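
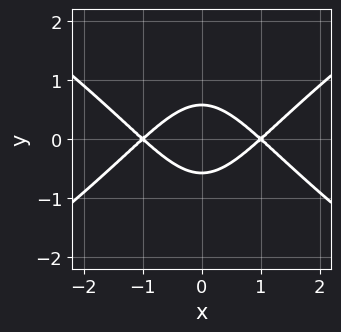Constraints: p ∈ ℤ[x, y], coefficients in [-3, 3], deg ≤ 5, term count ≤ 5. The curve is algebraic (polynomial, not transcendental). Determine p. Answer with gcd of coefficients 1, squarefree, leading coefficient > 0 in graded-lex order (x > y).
x^4 - 2*x^2*y^2 - 2*x^2 - 3*y^2 + 1

1. deg p = 4.
2. Symmetries: mirror symmetry y ↦ −y ⇒ only even powers of y; it's symmetric under x → −x, forcing even powers of x.
3. Against the integer gridlines: among the integer gridlines, it crosses the x-axis at x ∈ {-1, 1}.
4. The integer polynomial consistent with all of this is the stated p.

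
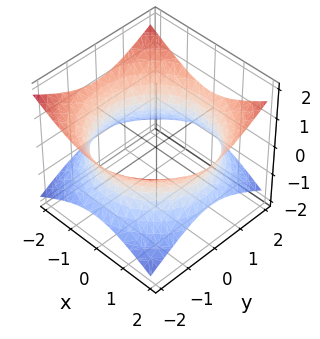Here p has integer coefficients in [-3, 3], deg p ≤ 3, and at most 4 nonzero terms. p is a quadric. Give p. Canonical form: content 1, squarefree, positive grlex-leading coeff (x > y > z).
Degree: an hourglass — one-sheet hyperboloid; a quadric, so deg p = 2.
Symmetries: the z ↦ −z reflection is a symmetry, so z appears only in even powers; every cross-section ⟂ z is a circle, so x, y appear only via x² + y².
From the visible intercepts: a circular section at z = 0 has radius between 1 and 2; it misses every integer gridline on the z-axis.
Assembling these constraints gives the stated polynomial.

x^2 + y^2 - 2*z^2 - 3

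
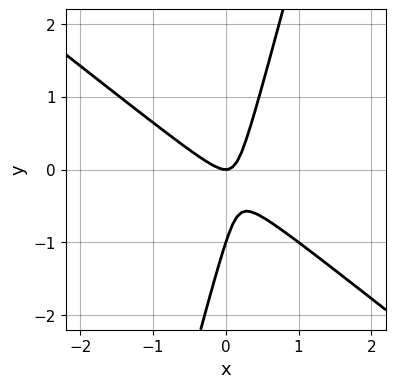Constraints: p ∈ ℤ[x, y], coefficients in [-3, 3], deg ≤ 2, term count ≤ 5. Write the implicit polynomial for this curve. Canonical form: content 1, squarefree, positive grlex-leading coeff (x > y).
3*x^2 + 3*x*y - y^2 - y

(a) Degree: no degree-1 curve has this shape, so deg p = 2.
(b) Against the integer gridlines: the y-axis gridline crossings are at y ∈ {-1, 0}; it crosses the x-axis at the gridline x = 0.
(c) These observations pin down the coefficients.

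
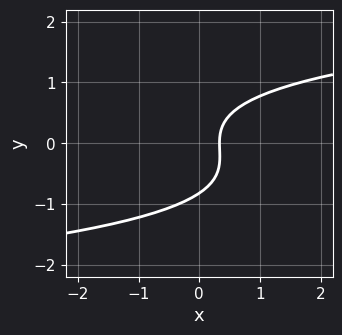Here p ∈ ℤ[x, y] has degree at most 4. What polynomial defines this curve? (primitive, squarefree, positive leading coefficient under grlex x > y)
3*y^3 + y^2 - 3*x + 1

The degree is 3 — no degree-2 curve has this shape.
Matching integer coefficients to the picture gives p.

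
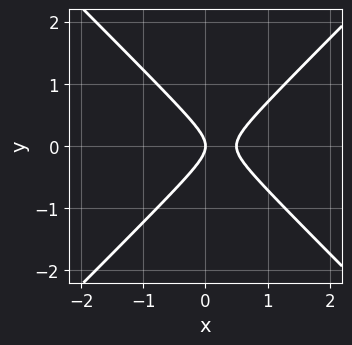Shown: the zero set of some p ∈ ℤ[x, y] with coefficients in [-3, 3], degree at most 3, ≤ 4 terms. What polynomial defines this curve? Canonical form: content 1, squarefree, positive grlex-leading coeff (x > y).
2*x^2 - 2*y^2 - x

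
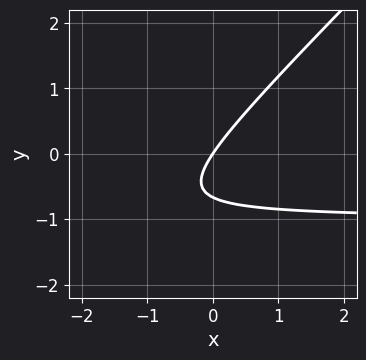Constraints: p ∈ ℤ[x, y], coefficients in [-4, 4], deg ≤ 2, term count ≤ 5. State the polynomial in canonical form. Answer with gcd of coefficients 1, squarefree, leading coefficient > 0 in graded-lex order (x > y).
3*x*y - 3*y^2 + 3*x - 2*y

The degree is 2 — no degree-1 curve has this shape.
Observable constraints: one x-axis crossing is at x = 0; it meets the y-axis at y = 0 (among the integer gridlines).
Matching integer coefficients to the picture gives p.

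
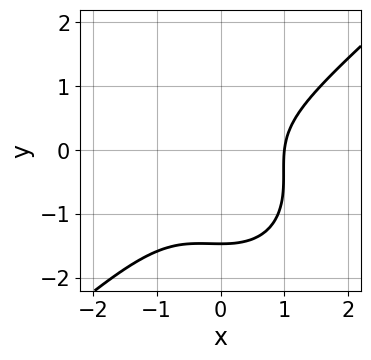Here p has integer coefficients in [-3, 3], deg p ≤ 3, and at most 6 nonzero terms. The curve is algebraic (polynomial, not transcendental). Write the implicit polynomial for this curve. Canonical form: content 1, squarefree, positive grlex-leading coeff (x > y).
3*x^3 - x^2*y - 3*y^3 - 3*y^2 - 3

Degree: no degree-2 curve has this shape, so deg p = 3.
Against the integer gridlines: one x-axis crossing is at x = 1.
Solving for integer coefficients yields p as stated.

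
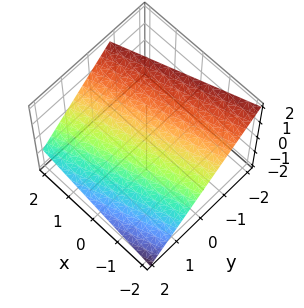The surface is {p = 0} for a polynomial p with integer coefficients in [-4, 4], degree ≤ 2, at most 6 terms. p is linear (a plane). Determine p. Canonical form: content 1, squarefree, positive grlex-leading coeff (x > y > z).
Degree: the surface is flat (a plane), so deg p = 1.
Observable constraints: it meets the x-axis at x = -2 (among the integer gridlines).
Assembling these constraints gives the stated polynomial.

x - 3*y - 3*z + 2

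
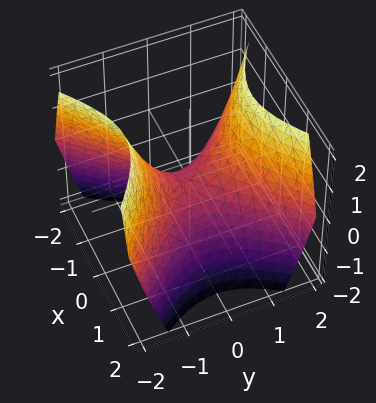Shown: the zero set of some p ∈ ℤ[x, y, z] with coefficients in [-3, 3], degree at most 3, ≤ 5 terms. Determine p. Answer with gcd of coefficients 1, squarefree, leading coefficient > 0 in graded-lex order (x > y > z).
First, the degree is 2 — a hyperbolic paraboloid; a quadric.
Then, symmetries: mirror symmetry y ↦ −y ⇒ only even powers of y; it's symmetric under x → −x, forcing even powers of x.
Then, observable constraints: it crosses the z-axis at the gridline z = 0; it meets the y-axis at y = 0 (among the integer gridlines).
Finally, solving for integer coefficients yields p as stated.

x^2 - y^2 + z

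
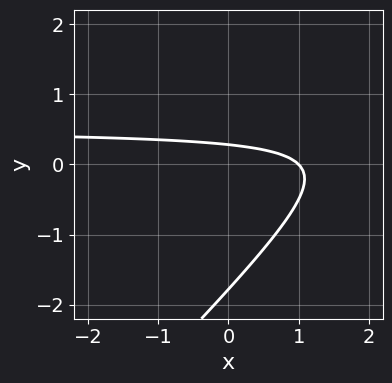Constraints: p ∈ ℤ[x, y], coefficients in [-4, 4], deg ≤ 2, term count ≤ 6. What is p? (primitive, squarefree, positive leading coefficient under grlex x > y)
2*x*y - 2*y^2 - x - 3*y + 1

First, the degree is 2 — the shape is more complex than any degree-1 curve.
Then, checking where it meets the axes: one x-axis crossing is at x = 1.
Finally, putting this together gives p.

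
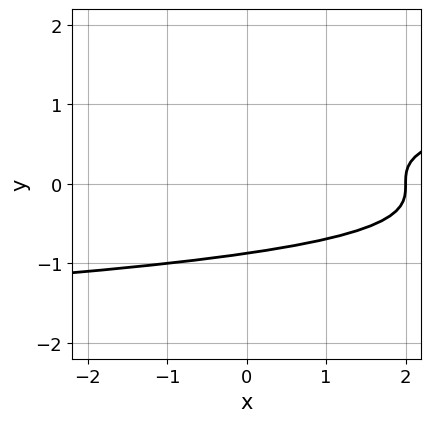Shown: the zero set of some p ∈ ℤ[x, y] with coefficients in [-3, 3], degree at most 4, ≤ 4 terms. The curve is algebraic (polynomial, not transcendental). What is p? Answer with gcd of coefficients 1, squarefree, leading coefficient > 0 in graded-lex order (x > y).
3*y^3 - x + 2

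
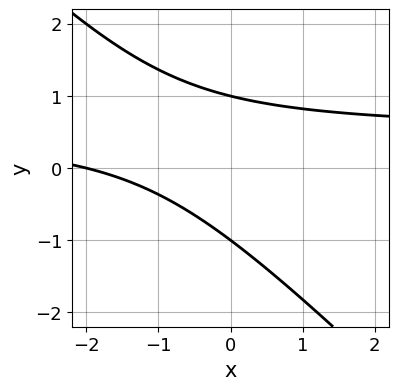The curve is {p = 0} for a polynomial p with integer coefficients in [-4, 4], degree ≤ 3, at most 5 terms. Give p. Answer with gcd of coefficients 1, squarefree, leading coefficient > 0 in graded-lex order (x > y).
2*x*y + 2*y^2 - x - 2

First, degree: a generic line meets the curve in up to 2 points, so deg p = 2.
Next, against the integer gridlines: it crosses the x-axis at the gridline x = -2; the y-axis gridline crossings are at y ∈ {-1, 1}.
Finally, these observations pin down the coefficients.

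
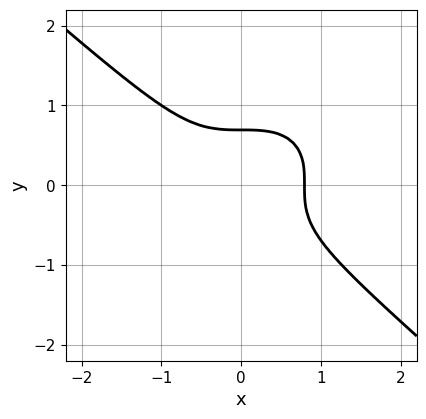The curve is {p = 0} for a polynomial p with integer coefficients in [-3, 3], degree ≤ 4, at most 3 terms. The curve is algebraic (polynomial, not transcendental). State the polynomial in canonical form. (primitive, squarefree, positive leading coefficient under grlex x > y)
2*x^3 + 3*y^3 - 1

First, the degree is 3 — the shape is more complex than any degree-2 curve.
Finally, putting this together gives p.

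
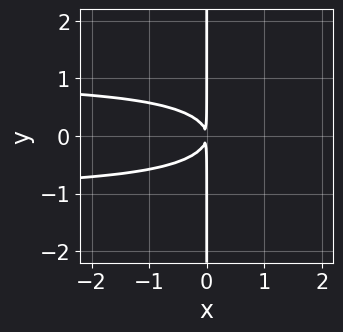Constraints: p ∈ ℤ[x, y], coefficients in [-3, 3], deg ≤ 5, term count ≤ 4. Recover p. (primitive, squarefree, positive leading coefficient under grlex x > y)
x^2*y^2 - 2*x*y^2 - x^2

(a) Degree: a generic line meets the curve in up to 4 points, so deg p = 4.
(b) Symmetries: it's symmetric under y → −y, forcing even powers of y.
(c) Reading off the gridlines: every point of the y-axis in the box is on the curve.
(d) These observations pin down the coefficients.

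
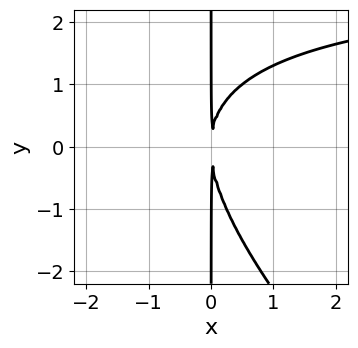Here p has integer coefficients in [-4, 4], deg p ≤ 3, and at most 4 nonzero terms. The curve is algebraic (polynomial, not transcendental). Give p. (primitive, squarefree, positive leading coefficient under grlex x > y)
First, deg p = 3. A generic line meets the curve in up to 3 points.
Then, from the axis intercepts and sections: the visible y-axis segment lies entirely on the curve.
Finally, together with the visible shape, these determine p as stated.

x^2*y + x*y^2 - 3*x^2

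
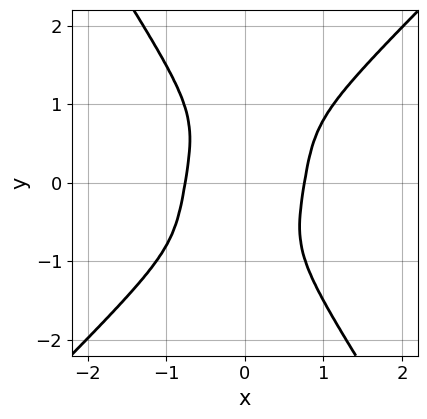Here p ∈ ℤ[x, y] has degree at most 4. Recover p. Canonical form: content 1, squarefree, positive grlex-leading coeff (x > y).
3*x^4 - 2*x^3*y - y^4 - 1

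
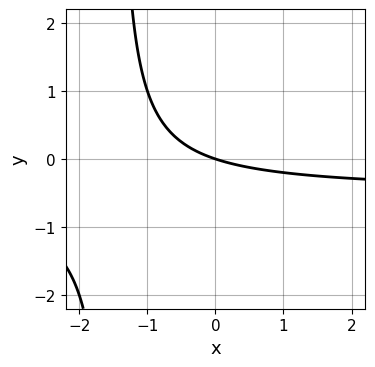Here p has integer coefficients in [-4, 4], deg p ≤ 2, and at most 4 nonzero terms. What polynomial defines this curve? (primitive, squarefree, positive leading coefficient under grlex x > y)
2*x*y + x + 3*y

1. The degree is 2 — the shape is more complex than any degree-1 curve.
2. Observable constraints: one x-axis crossing is at x = 0; it meets the y-axis at y = 0 (among the integer gridlines).
3. Together with the visible shape, these determine p as stated.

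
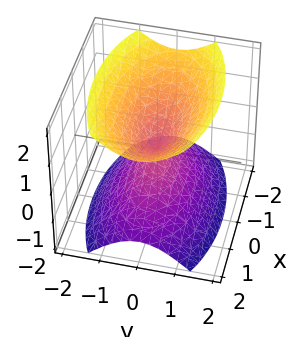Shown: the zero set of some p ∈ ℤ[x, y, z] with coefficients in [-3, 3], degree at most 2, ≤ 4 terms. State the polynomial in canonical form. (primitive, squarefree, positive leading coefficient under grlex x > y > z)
First, I count 2 distinct pieces. Treating them together as one polynomial.
Then, degree: a double cone through the origin; a quadric, so deg p = 2.
Next, symmetries: the z ↦ −z reflection is a symmetry, so z appears only in even powers; the x ↦ −x reflection is a symmetry, so x appears only in even powers; the y ↦ −y reflection is a symmetry, so y appears only in even powers.
Then, from the visible intercepts: one z-axis crossing is at z = 0; one y-axis crossing is at y = 0.
Finally, together with the visible shape, these determine p as stated.

x^2 + 3*y^2 - 2*z^2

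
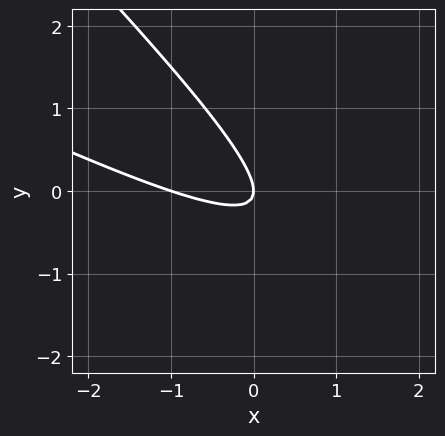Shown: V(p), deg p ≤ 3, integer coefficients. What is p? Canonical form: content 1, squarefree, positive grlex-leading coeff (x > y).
x^2 + 3*x*y + 2*y^2 + x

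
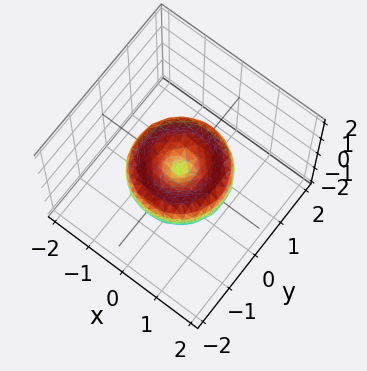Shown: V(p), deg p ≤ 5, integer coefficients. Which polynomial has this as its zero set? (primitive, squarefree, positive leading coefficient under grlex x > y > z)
2*x^4 + 4*x^2*y^2 + 2*y^4 - 3*x^2 - 3*y^2 + 3*z^2

Degree: the shape is more complex than any degree-3 surface, so deg p = 4.
Symmetry: every cross-section ⟂ z is a circle, so x, y appear only via x² + y².
From the axis intercepts and sections: one y-axis crossing is at y = 0; it crosses the x-axis at the gridline x = 0; one z-axis crossing is at z = 0.
Assembling these constraints gives the stated polynomial.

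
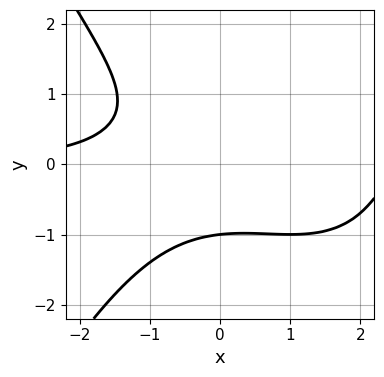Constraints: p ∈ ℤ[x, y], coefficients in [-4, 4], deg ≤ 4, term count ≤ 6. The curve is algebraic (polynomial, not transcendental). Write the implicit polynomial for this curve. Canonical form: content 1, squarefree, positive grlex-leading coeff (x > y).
Degree: no degree-3 curve has this shape, so deg p = 4.
Observable constraints: it meets the y-axis at y = -1 (among the integer gridlines); the curve avoids every integer x-axis point in the box.
Putting this together gives p.

x^3*y - 2*x^2*y + 3*y^3 - x + 3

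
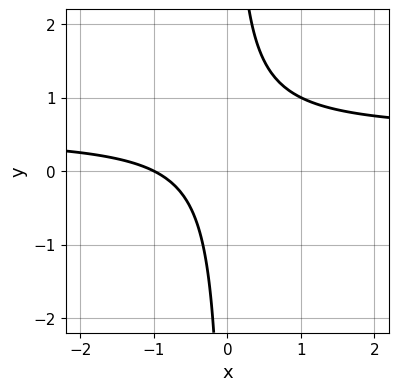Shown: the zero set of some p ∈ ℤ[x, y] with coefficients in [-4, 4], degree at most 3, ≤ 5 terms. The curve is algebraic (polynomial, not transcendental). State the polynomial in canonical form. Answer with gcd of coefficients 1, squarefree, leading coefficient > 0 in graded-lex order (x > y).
2*x*y - x - 1

1. deg p = 2. The shape is more complex than any degree-1 curve.
2. Against the integer gridlines: one x-axis crossing is at x = -1; no y-intercept at any integer in the box.
3. These observations pin down the coefficients.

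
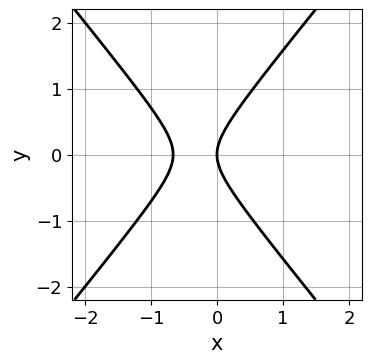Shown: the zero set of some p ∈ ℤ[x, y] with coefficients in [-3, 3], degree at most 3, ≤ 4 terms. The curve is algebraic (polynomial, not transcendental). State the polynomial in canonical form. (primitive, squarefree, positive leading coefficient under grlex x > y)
3*x^2 - 2*y^2 + 2*x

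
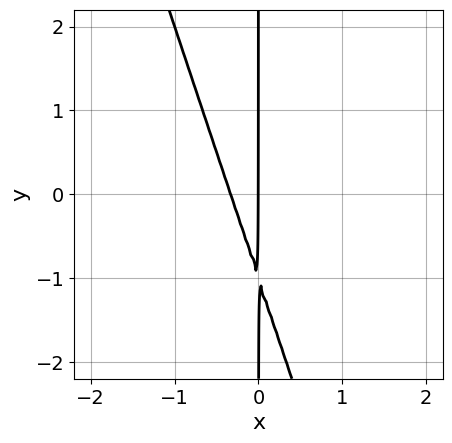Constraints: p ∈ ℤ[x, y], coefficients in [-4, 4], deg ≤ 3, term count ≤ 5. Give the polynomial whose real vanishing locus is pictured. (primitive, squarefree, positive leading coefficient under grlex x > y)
3*x^2 + x*y + x

First, deg p = 2.
Next, from the axis intercepts and sections: every point of the y-axis in the box is on the curve; it meets the x-axis at x = 0 (among the integer gridlines).
Finally, solving for integer coefficients yields p as stated.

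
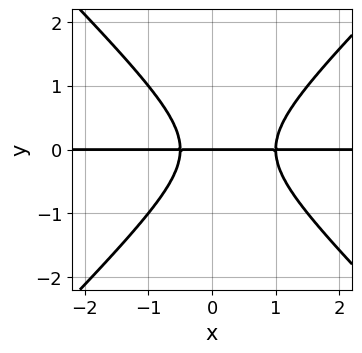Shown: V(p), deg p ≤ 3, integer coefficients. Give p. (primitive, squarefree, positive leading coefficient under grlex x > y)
2*x^2*y - 2*y^3 - x*y - y

(a) The degree is 3 — a generic line meets the curve in up to 3 points.
(b) From the axis intercepts and sections: it crosses the y-axis at the gridline y = 0; every point of the x-axis in the box is on the curve.
(c) Together with the visible shape, these determine p as stated.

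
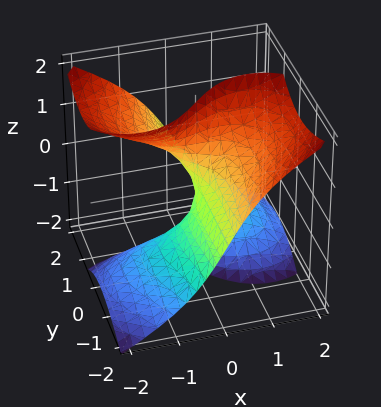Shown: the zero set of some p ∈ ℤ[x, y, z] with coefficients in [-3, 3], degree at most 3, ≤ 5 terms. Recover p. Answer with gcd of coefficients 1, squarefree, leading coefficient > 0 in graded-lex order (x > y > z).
1. deg p = 3. A generic line meets the surface in up to 3 points.
2. Reading off the gridlines: it meets the x-axis at x = 0 (among the integer gridlines); the visible z-axis segment lies entirely on the surface; every point of the y-axis in the box is on the surface.
3. Solving for integer coefficients yields p as stated.

x^3 + 2*x*y^2 - 2*x*z^2 + 3*y*z + 2*x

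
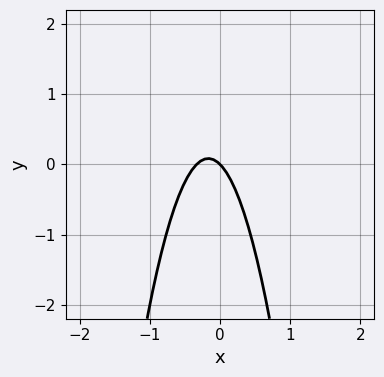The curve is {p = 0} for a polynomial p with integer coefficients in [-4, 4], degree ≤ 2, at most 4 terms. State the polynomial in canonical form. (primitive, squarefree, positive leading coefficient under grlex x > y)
3*x^2 + x + y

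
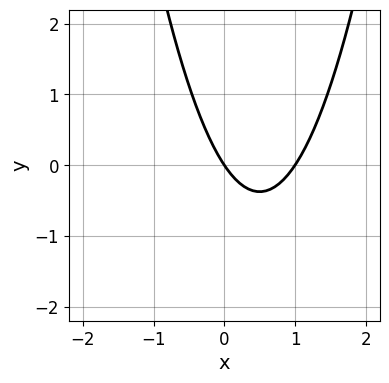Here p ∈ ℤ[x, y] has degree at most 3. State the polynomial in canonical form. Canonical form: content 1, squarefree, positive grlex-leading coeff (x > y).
3*x^2 - 3*x - 2*y

(a) The degree is 2 — a generic line meets the curve in up to 2 points.
(b) Against the integer gridlines: the x-axis gridline crossings are at x ∈ {0, 1}; it meets the y-axis at y = 0 (among the integer gridlines).
(c) Together with the visible shape, these determine p as stated.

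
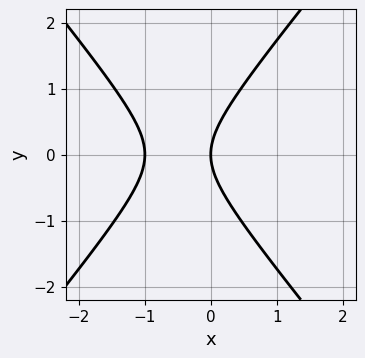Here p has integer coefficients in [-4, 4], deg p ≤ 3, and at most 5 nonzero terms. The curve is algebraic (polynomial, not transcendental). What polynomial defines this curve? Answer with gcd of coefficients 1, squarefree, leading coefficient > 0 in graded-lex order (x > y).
The degree is 2 — the shape is more complex than any degree-1 curve.
Symmetries: it's symmetric under y → −y, forcing even powers of y.
From the axis intercepts and sections: one y-axis crossing is at y = 0; among the integer gridlines, it crosses the x-axis at x ∈ {-1, 0}.
Solving for integer coefficients yields p as stated.

3*x^2 - 2*y^2 + 3*x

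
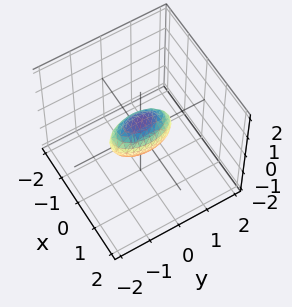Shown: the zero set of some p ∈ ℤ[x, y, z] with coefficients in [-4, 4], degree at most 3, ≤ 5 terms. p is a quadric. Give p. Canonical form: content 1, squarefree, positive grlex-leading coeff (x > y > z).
3*x^2 + y^2 + 2*z^2 - 1

1. The degree is 2 — bounded and convex; a quadric.
2. Symmetries: the y ↦ −y reflection is a symmetry, so y appears only in even powers; it's symmetric under x → −x, forcing even powers of x; it's symmetric under z → −z, forcing even powers of z.
3. From the visible intercepts: among the integer gridlines, it crosses the y-axis at y ∈ {-1, 1}.
4. Matching integer coefficients to the picture gives p.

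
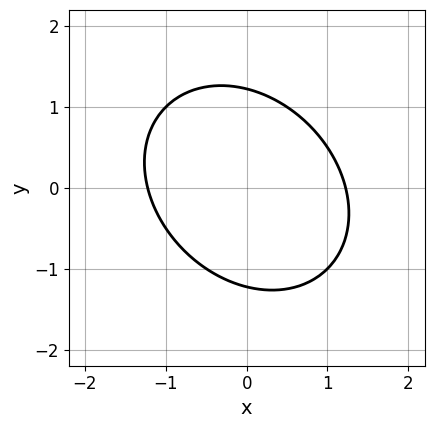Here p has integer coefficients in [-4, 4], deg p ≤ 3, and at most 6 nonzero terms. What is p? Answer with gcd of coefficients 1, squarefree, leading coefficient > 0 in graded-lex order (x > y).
2*x^2 + x*y + 2*y^2 - 3

deg p = 2. The shape is more complex than any degree-1 curve.
Matching integer coefficients to the picture gives p.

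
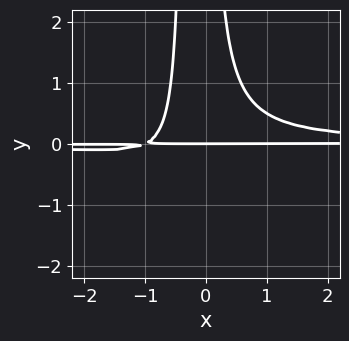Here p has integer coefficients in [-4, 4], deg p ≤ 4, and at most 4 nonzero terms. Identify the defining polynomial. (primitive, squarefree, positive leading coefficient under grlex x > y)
3*x^2*y^2 + x*y^2 - x*y - y

1. deg p = 4. The shape is more complex than any degree-3 curve.
2. Against the integer gridlines: the visible x-axis segment lies entirely on the curve; it meets the y-axis at y = 0 (among the integer gridlines).
3. Solving for integer coefficients yields p as stated.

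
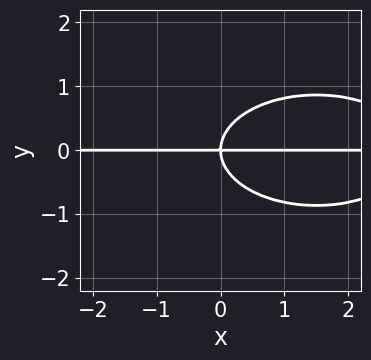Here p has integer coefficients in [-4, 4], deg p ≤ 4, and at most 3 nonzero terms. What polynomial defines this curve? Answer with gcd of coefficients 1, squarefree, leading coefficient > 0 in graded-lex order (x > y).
First, degree: no degree-2 curve has this shape, so deg p = 3.
Then, checking where it meets the axes: the visible x-axis segment lies entirely on the curve; it meets the y-axis at y = 0 (among the integer gridlines).
Finally, putting this together gives p.

x^2*y + 3*y^3 - 3*x*y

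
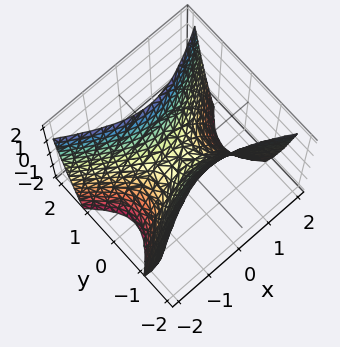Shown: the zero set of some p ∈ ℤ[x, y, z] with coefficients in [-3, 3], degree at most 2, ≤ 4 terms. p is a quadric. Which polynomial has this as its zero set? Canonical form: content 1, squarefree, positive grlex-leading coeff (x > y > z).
First, degree: a hyperbolic paraboloid; a quadric, so deg p = 2.
Next, symmetries: the y ↦ −y reflection is a symmetry, so y appears only in even powers; it's symmetric under x → −x, forcing even powers of x.
Next, reading off the gridlines: it crosses the y-axis at the gridline y = 0; one z-axis crossing is at z = 0.
Finally, solving for integer coefficients yields p as stated.

x^2 - 2*y^2 + z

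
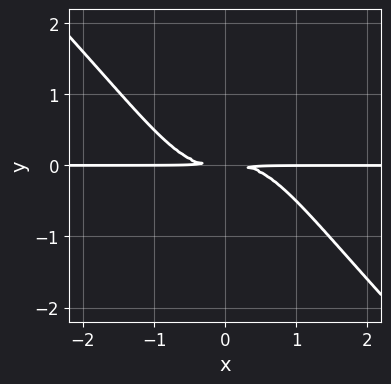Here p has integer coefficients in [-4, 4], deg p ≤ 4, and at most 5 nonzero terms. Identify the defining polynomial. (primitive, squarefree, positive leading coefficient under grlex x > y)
x^3*y + x^2*y^2 + y^2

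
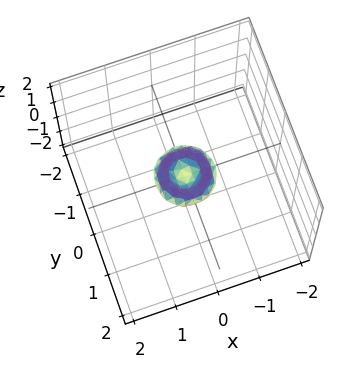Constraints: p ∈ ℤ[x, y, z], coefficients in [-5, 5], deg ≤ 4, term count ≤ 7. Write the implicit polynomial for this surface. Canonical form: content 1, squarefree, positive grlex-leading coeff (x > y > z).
2*x^4 + 4*x^2*y^2 + 2*y^4 - x^2 - y^2 + 2*z^2

(a) deg p = 4. A generic line meets the surface in up to 4 points.
(b) Symmetries: rotational symmetry about the z-axis ⇒ p depends on x, y only through x² + y².
(c) Reading off the gridlines: a circular section at z = 0 has radius between 0 and 1; it crosses the y-axis at the gridline y = 0.
(d) The integer polynomial consistent with all of this is the stated p.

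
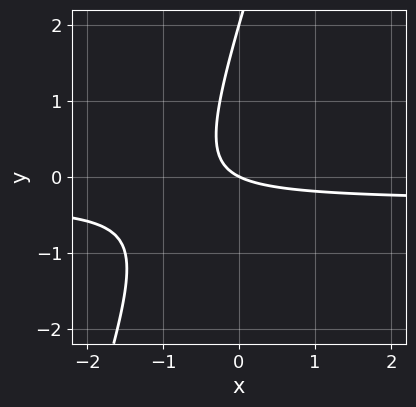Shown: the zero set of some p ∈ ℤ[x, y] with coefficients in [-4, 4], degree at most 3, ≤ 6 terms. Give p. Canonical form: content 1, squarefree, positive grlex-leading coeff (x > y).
Degree: the shape is more complex than any degree-1 curve, so deg p = 2.
Reading off the gridlines: it meets the x-axis at x = 0 (among the integer gridlines); the y-axis gridline crossings are at y ∈ {0, 2}.
Putting this together gives p.

3*x*y - y^2 + x + 2*y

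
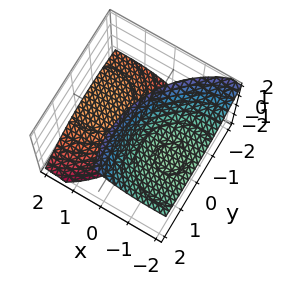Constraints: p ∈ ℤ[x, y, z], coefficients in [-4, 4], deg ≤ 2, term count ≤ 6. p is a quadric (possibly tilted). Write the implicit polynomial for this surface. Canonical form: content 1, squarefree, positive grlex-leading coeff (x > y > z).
1. There are 2 components. They look like related sheets of one shape, so recover p as a whole.
2. The degree is 2 — a generic line meets the surface in up to 2 points.
3. Against the integer gridlines: the surface avoids every integer x-axis point in the box; no y-intercept at any integer in the box.
4. Assembling these constraints gives the stated polynomial.

x^2 + 3*x*z + y^2 - y*z - z^2 + 3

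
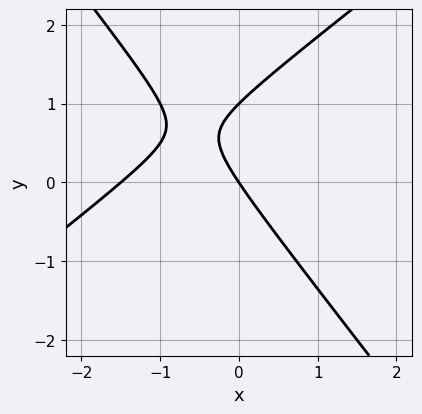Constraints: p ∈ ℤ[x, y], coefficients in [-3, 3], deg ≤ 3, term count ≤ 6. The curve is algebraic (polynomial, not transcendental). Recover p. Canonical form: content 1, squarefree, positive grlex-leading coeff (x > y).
2*x^2 - x*y - 2*y^2 + 3*x + 2*y

First, deg p = 2. No degree-1 curve has this shape.
Then, checking where it meets the axes: among the integer gridlines, it crosses the y-axis at y ∈ {0, 1}; one x-axis crossing is at x = 0.
Finally, these observations pin down the coefficients.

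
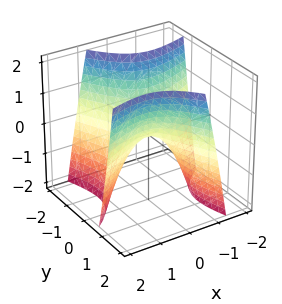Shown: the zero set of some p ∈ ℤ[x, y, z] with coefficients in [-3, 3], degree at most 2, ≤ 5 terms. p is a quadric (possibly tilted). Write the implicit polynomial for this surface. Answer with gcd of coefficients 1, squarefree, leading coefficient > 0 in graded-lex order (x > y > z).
(a) Degree: the shape is more complex than any degree-1 surface, so deg p = 2.
(b) Reading off the gridlines: one z-axis crossing is at z = 0; one y-axis crossing is at y = 0.
(c) The integer polynomial consistent with all of this is the stated p.

2*x^2 - 3*x*y - 2*y^2 + 2*z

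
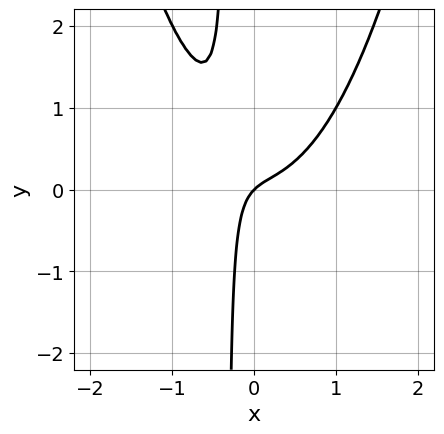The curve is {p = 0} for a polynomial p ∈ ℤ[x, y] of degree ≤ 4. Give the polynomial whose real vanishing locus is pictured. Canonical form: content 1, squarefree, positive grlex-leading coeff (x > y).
1. Degree: no degree-2 curve has this shape, so deg p = 3.
2. Observable constraints: one y-axis crossing is at y = 0; it crosses the x-axis at the gridline x = 0.
3. The integer polynomial consistent with all of this is the stated p.

3*x^3 - 3*x*y + x - y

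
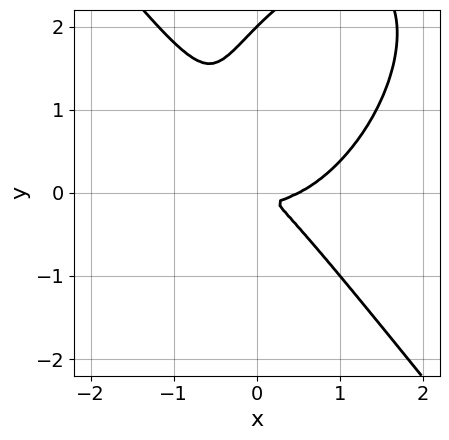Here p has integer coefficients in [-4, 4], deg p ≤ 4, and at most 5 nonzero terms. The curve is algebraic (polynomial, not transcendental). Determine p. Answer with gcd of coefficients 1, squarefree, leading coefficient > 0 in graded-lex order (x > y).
2*x^3 + y^3 - x^2 - 2*x*y - 2*y^2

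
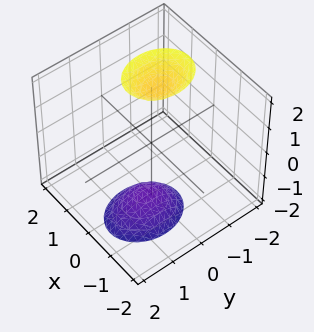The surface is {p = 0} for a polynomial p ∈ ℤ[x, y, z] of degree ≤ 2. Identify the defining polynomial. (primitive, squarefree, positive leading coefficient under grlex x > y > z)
(a) There are 2 components. They look like related sheets of one shape, so recover p as a whole.
(b) Degree: the shape is more complex than any degree-1 surface, so deg p = 2.
(c) Observable constraints: no y-intercept at any integer in the box; no x-intercept at any integer in the box.
(d) The integer polynomial consistent with all of this is the stated p.

3*x^2 - x*z + 2*y^2 + y*z - z^2 + 3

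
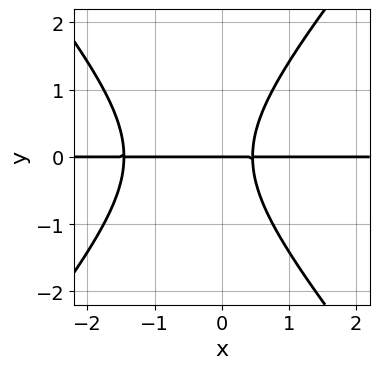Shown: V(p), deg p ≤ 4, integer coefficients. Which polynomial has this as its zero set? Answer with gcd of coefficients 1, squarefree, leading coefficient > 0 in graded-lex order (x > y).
3*x^2*y - 2*y^3 + 3*x*y - 2*y

1. Degree: a generic line meets the curve in up to 3 points, so deg p = 3.
2. Checking where it meets the axes: every point of the x-axis in the box is on the curve; one y-axis crossing is at y = 0.
3. Fitting integer coefficients to these (and the overall shape) gives p.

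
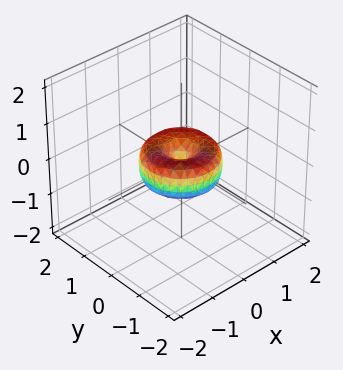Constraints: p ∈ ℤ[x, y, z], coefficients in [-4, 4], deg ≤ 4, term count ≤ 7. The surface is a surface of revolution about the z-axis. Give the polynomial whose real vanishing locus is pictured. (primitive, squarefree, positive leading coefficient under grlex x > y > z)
x^4 + 2*x^2*y^2 + y^4 - x^2 - y^2 + z^2

First, degree: a generic line meets the surface in up to 4 points, so deg p = 4.
Then, symmetries: the surface is invariant under rotation about z: p = q(x² + y², z).
Next, checking where it meets the axes: among the integer gridlines, it crosses the y-axis at y ∈ {-1, 0, 1}; the x-axis gridline crossings are at x ∈ {-1, 0, 1}.
Finally, matching integer coefficients to the picture gives p.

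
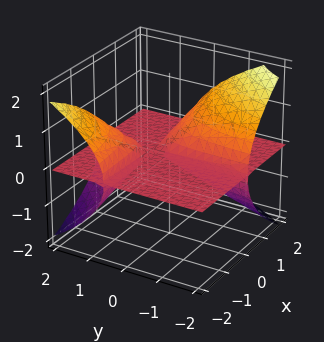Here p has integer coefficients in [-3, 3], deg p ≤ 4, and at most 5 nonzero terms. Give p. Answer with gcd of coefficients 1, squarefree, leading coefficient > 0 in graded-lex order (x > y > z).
The picture has 3 separate pieces. They look like related sheets of one shape, so recover p as a whole.
The degree is 3 — no degree-2 surface has this shape.
Checking where it meets the axes: the visible x-axis segment lies entirely on the surface; one z-axis crossing is at z = 0.
The integer polynomial consistent with all of this is the stated p. Check: (0, -1, 0) on the y-axis lies on the surface, and p(0, -1, 0) = 0. ✓

2*x*y*z + 2*z^3 - x*z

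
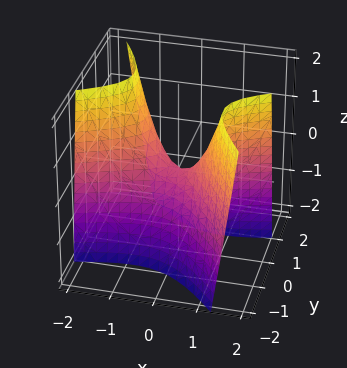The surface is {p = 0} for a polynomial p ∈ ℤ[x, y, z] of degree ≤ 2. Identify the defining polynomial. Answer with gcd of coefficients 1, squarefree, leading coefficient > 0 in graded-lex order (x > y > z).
1. The degree is 2 — a generic line meets the surface in up to 2 points.
2. From the visible intercepts: it crosses the x-axis at the gridline x = 0; one y-axis crossing is at y = 0; one z-axis crossing is at z = 0.
3. Putting this together gives p.

x^2 - 2*x*y - 2*y^2 - z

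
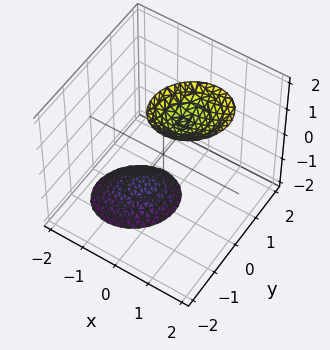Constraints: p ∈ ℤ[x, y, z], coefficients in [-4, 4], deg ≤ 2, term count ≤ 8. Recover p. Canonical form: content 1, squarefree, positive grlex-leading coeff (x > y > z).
1. The picture has 2 separate pieces. Treating them together as one polynomial.
2. Degree: a generic line meets the surface in up to 2 points, so deg p = 2.
3. From the visible intercepts: no x-intercept at any integer in the box; no y-intercept at any integer in the box.
4. Matching integer coefficients to the picture gives p.

3*x^2 - x*y - 2*x*z + 3*y^2 - z^2 + 3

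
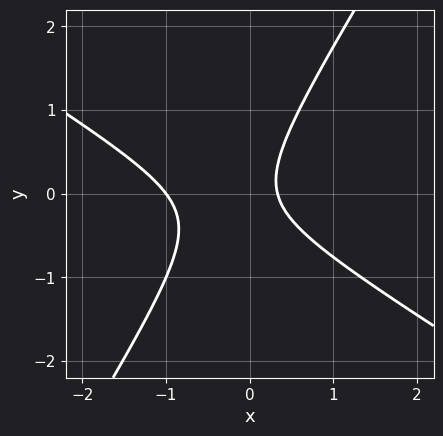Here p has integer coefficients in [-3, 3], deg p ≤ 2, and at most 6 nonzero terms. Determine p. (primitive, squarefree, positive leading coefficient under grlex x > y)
3*x^2 + 3*x*y - 3*y^2 + 2*x - 1

First, deg p = 2. No degree-1 curve has this shape.
Then, reading off the gridlines: one x-axis crossing is at x = -1; no y-intercept at any integer in the box.
Finally, solving for integer coefficients yields p as stated.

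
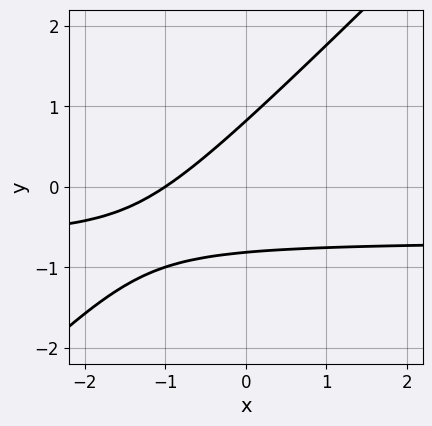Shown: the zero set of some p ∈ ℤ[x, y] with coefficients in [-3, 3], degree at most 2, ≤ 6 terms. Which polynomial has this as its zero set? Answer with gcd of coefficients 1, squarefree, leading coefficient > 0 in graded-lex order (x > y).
3*x*y - 3*y^2 + 2*x + 2

(a) deg p = 2. The shape is more complex than any degree-1 curve.
(b) Reading off the gridlines: it meets the x-axis at x = -1 (among the integer gridlines).
(c) Together with the visible shape, these determine p as stated.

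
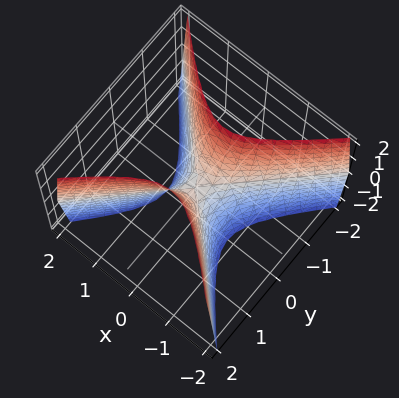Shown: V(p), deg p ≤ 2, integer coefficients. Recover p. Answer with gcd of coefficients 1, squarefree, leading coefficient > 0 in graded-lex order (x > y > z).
3*x^2 - 3*y^2 + z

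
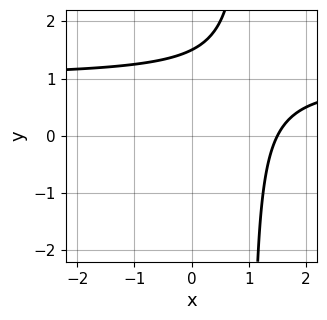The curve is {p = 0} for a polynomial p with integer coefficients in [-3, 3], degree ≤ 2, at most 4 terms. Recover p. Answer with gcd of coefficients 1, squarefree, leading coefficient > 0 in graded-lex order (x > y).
First, degree: a generic line meets the curve in up to 2 points, so deg p = 2.
Finally, putting this together gives p.

2*x*y - 2*x - 2*y + 3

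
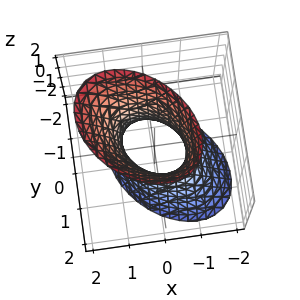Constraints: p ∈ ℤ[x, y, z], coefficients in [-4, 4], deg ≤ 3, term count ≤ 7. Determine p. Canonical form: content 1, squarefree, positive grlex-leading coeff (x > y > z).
3*x^2 + 2*x*y - x*z + 3*y^2 - z^2 - 2

(a) Degree: the shape is more complex than any degree-1 surface, so deg p = 2.
(b) From the axis intercepts and sections: no z-intercept at any integer in the box.
(c) The integer polynomial consistent with all of this is the stated p.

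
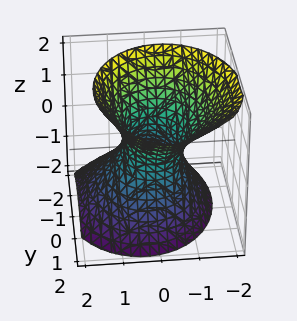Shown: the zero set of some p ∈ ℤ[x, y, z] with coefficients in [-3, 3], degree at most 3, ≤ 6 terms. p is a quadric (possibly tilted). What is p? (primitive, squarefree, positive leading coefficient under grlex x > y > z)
1. deg p = 2.
2. Checking where it meets the axes: it misses every integer gridline on the z-axis; the y-axis gridline crossings are at y ∈ {-1, 1}.
3. Solving for integer coefficients yields p as stated.

3*x^2 + x*z + 2*y^2 - y*z - 2*z^2 - 2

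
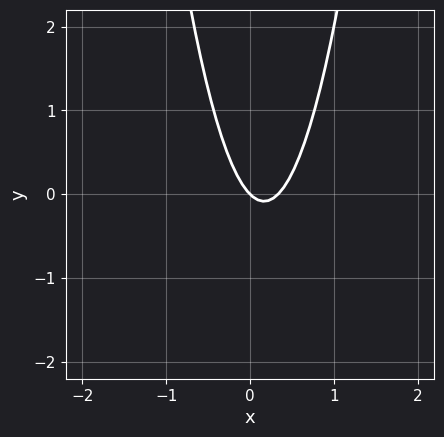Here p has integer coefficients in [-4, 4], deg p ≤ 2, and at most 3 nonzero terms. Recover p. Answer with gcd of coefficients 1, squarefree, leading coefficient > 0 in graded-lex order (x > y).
3*x^2 - x - y

1. Degree: the shape is more complex than any degree-1 curve, so deg p = 2.
2. Observable constraints: one y-axis crossing is at y = 0; one x-axis crossing is at x = 0.
3. Putting this together gives p.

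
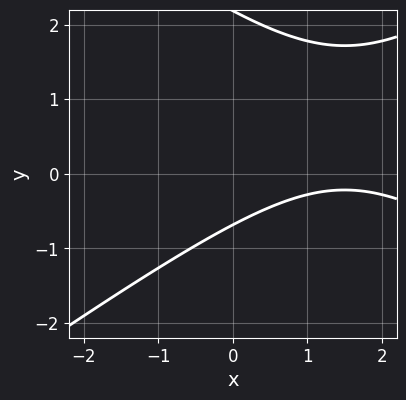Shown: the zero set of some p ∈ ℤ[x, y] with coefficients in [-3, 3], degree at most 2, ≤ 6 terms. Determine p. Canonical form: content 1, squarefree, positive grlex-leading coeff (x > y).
x^2 - 2*y^2 - 3*x + 3*y + 3

First, deg p = 2. The shape is more complex than any degree-1 curve.
Then, observable constraints: no x-intercept at any integer in the box.
Finally, the integer polynomial consistent with all of this is the stated p.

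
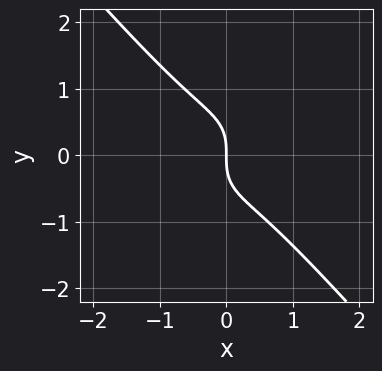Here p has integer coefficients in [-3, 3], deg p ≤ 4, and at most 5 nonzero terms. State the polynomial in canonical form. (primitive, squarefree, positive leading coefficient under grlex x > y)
deg p = 3. No degree-2 curve has this shape.
Checking where it meets the axes: one x-axis crossing is at x = 0; it crosses the y-axis at the gridline y = 0.
Together with the visible shape, these determine p as stated.

3*x^3 + 2*y^3 + 2*x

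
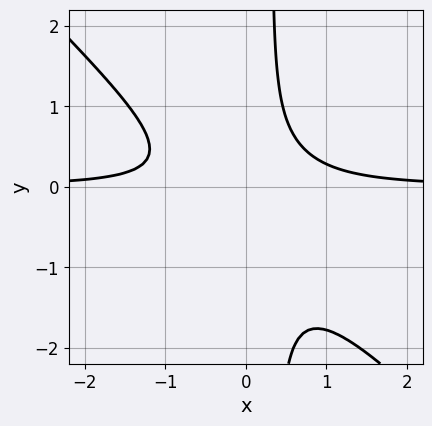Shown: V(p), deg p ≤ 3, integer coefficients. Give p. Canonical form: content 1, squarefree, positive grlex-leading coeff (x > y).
3*x^2*y + 3*x*y^2 - y^2 - 1

Degree: the shape is more complex than any degree-2 curve, so deg p = 3.
From the visible intercepts: it misses every integer gridline on the y-axis; it misses every integer gridline on the x-axis.
Fitting integer coefficients to these (and the overall shape) gives p.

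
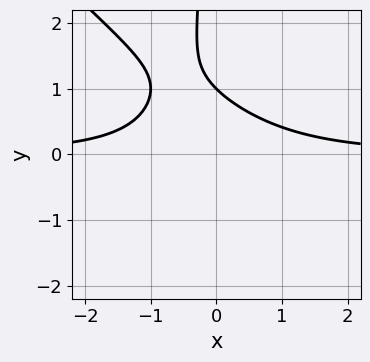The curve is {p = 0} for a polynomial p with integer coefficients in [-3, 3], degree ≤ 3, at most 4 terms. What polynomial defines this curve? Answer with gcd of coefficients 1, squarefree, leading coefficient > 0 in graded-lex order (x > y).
Degree: no degree-2 curve has this shape, so deg p = 3.
From the visible intercepts: it meets the y-axis at y = 1 (among the integer gridlines); it misses every integer gridline on the x-axis.
Matching integer coefficients to the picture gives p.

x^2*y + x*y^2 + y - 1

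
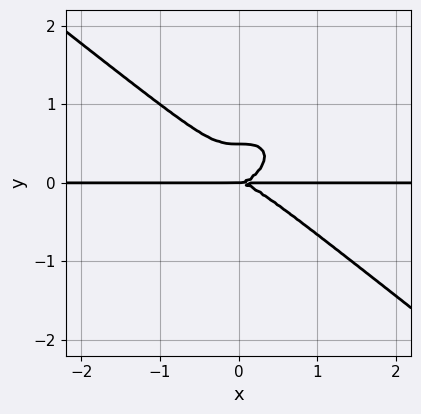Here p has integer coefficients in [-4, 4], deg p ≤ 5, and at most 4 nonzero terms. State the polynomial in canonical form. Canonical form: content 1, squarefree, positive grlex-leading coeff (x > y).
x^3*y + 2*y^4 - y^3

(a) Degree: no degree-3 curve has this shape, so deg p = 4.
(b) Against the integer gridlines: it crosses the y-axis at the gridline y = 0; every point of the x-axis in the box is on the curve.
(c) Assembling these constraints gives the stated polynomial.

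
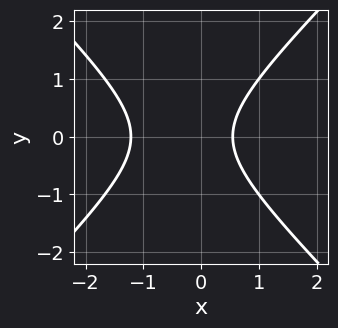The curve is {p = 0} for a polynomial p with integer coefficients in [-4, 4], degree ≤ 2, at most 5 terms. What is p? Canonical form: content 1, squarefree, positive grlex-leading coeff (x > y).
Degree: the shape is more complex than any degree-1 curve, so deg p = 2.
Symmetries: the y ↦ −y reflection is a symmetry, so y appears only in even powers.
Observable constraints: no y-intercept at any integer in the box.
The integer polynomial consistent with all of this is the stated p.

3*x^2 - 3*y^2 + 2*x - 2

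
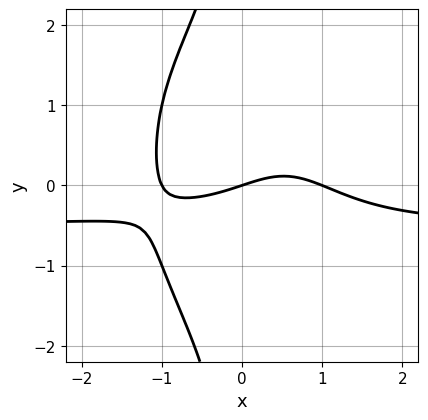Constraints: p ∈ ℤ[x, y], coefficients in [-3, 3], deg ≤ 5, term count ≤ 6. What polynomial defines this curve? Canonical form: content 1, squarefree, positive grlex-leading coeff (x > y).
2*x^3*y + x*y^3 + x^3 - x + 3*y

1. deg p = 4.
2. Checking where it meets the axes: one y-axis crossing is at y = 0; among the integer gridlines, it crosses the x-axis at x ∈ {-1, 0, 1}.
3. Putting this together gives p.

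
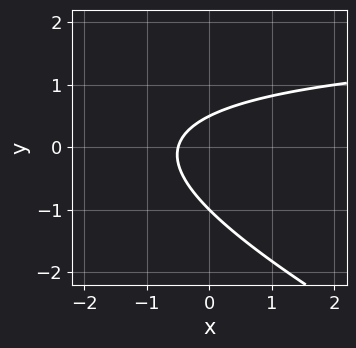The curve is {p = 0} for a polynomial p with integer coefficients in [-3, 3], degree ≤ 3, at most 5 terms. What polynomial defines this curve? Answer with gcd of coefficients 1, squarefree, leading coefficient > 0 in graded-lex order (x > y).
x*y + 2*y^2 - 2*x + y - 1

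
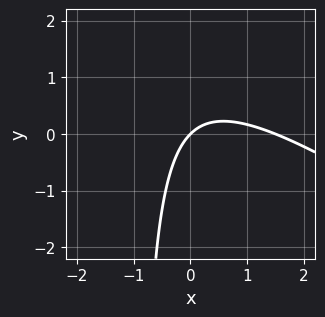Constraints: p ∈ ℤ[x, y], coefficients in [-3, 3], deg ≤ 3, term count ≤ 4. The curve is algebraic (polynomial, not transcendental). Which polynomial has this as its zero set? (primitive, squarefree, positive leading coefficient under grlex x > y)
1. deg p = 2.
2. From the visible intercepts: it crosses the x-axis at the gridline x = 0; one y-axis crossing is at y = 0.
3. The integer polynomial consistent with all of this is the stated p.

2*x^2 + 3*x*y - 3*x + 3*y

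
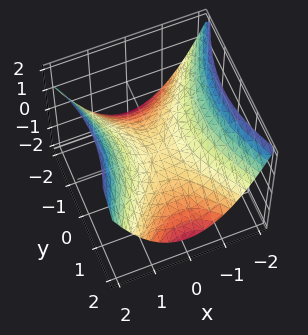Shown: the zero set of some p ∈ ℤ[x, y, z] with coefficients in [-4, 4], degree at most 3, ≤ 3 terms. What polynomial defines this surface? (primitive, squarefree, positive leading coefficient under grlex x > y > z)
1. Degree: a saddle surface; a quadric, so deg p = 2.
2. Symmetries: mirror symmetry y ↦ −y ⇒ only even powers of y; the x ↦ −x reflection is a symmetry, so x appears only in even powers.
3. From the axis intercepts and sections: one z-axis crossing is at z = 0; one y-axis crossing is at y = 0; it meets the x-axis at x = 0 (among the integer gridlines).
4. Assembling these constraints gives the stated polynomial.

2*x^2 - y^2 - 3*z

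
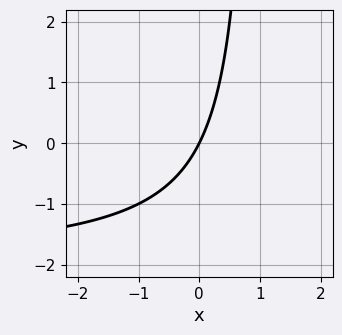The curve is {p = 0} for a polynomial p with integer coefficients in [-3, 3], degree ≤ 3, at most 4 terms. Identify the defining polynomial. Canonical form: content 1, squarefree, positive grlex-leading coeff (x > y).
x*y + 2*x - y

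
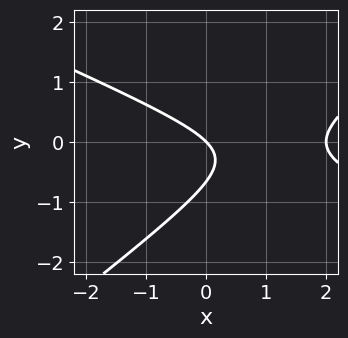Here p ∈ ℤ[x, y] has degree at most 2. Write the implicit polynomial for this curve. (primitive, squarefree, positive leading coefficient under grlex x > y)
Degree: no degree-1 curve has this shape, so deg p = 2.
Observable constraints: among the integer gridlines, it crosses the x-axis at x ∈ {0, 2}; one y-axis crossing is at y = 0.
Solving for integer coefficients yields p as stated.

x^2 + x*y - 3*y^2 - 2*x - 2*y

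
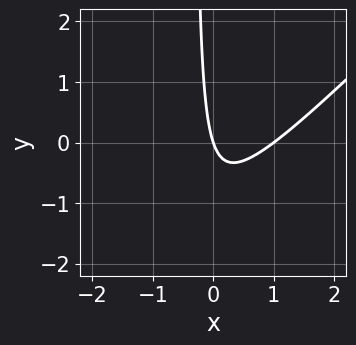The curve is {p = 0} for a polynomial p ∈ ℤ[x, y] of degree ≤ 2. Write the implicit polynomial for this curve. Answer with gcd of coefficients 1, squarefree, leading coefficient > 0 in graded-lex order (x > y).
The degree is 2 — the shape is more complex than any degree-1 curve.
From the axis intercepts and sections: among the integer gridlines, it crosses the x-axis at x ∈ {0, 1}; it crosses the y-axis at the gridline y = 0.
Putting this together gives p.

3*x^2 - 3*x*y - 3*x - y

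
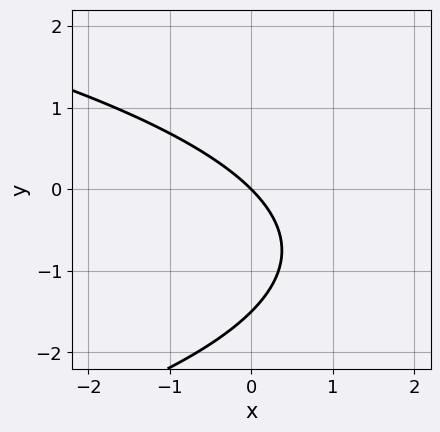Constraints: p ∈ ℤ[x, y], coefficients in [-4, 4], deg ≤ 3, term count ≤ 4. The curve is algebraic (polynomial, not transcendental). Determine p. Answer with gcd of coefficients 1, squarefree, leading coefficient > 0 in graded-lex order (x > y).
2*y^2 + 3*x + 3*y

1. The degree is 2 — no degree-1 curve has this shape.
2. From the visible intercepts: it crosses the y-axis at the gridline y = 0; one x-axis crossing is at x = 0.
3. Solving for integer coefficients yields p as stated.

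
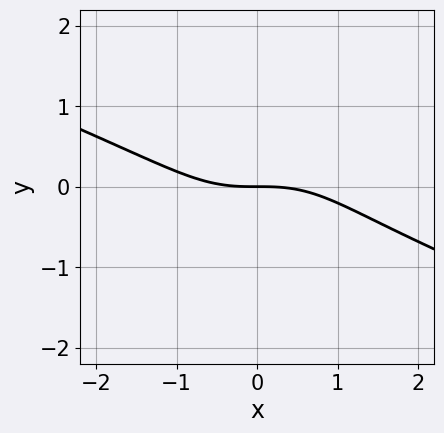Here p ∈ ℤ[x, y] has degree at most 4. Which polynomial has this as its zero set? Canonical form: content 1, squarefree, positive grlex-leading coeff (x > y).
x^3 + 2*x^2*y + 3*y^3 + y^2 + 3*y

1. deg p = 3. No degree-2 curve has this shape.
2. From the visible intercepts: one y-axis crossing is at y = 0; one x-axis crossing is at x = 0.
3. Assembling these constraints gives the stated polynomial.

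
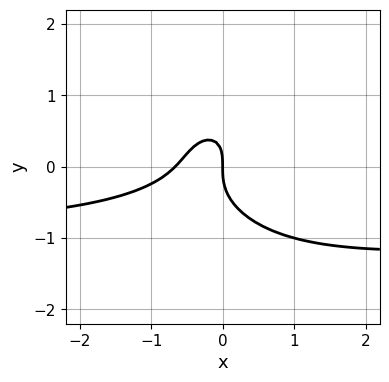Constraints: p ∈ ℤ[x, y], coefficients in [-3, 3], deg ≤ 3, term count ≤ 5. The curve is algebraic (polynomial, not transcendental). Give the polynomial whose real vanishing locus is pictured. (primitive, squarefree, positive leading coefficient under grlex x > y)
3*x^2*y + 3*y^3 + 3*x^2 - x*y + 2*x

1. The degree is 3 — no degree-2 curve has this shape.
2. Observable constraints: it crosses the x-axis at the gridline x = 0; it crosses the y-axis at the gridline y = 0.
3. Assembling these constraints gives the stated polynomial.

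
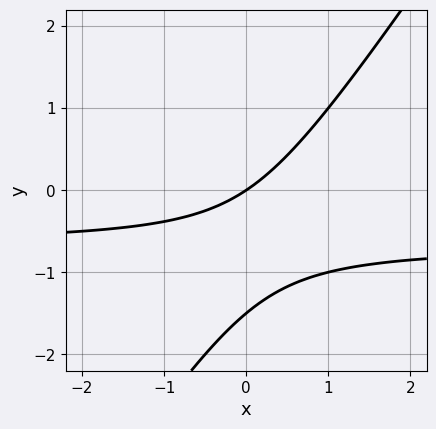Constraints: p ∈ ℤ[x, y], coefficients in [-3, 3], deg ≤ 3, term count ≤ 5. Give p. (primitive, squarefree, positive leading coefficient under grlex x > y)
(a) deg p = 2. No degree-1 curve has this shape.
(b) Checking where it meets the axes: it crosses the y-axis at the gridline y = 0; one x-axis crossing is at x = 0.
(c) These observations pin down the coefficients.

3*x*y - 2*y^2 + 2*x - 3*y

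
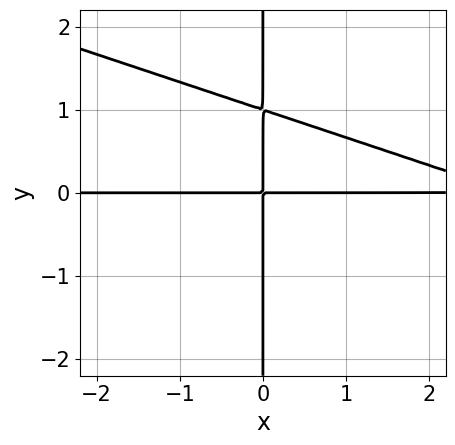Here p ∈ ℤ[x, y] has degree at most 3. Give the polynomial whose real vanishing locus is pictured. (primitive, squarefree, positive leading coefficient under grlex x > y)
x^2*y + 3*x*y^2 - 3*x*y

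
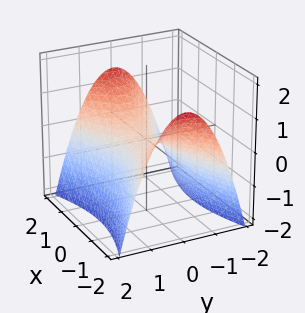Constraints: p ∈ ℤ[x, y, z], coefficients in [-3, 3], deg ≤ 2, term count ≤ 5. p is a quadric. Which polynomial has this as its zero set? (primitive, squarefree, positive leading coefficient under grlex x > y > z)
1. Degree: a saddle surface; a quadric, so deg p = 2.
2. Symmetries: mirror symmetry y ↦ −y ⇒ only even powers of y; the x ↦ −x reflection is a symmetry, so x appears only in even powers.
3. Observable constraints: one x-axis crossing is at x = 0; one y-axis crossing is at y = 0.
4. Putting this together gives p.

x^2 - 3*y^2 - 3*z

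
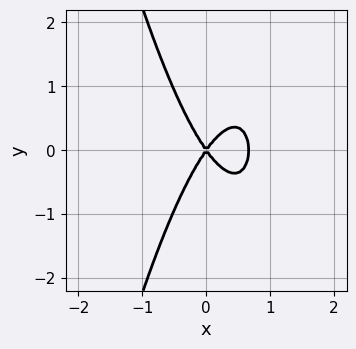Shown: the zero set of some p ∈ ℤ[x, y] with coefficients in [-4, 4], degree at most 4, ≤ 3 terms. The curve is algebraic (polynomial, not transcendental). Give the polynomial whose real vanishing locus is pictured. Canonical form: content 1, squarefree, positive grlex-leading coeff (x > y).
deg p = 3. A generic line meets the curve in up to 3 points.
Symmetries: it's symmetric under y → −y, forcing even powers of y.
From the visible intercepts: it meets the y-axis at y = 0 (among the integer gridlines); one x-axis crossing is at x = 0.
These observations pin down the coefficients.

3*x^3 - 2*x^2 + y^2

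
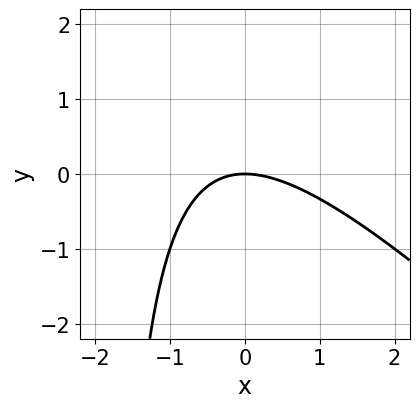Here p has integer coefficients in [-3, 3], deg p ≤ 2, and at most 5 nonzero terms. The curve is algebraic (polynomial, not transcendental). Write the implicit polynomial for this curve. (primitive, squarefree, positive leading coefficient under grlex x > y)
x^2 + x*y + 2*y

1. The degree is 2 — no degree-1 curve has this shape.
2. From the axis intercepts and sections: it crosses the y-axis at the gridline y = 0; it meets the x-axis at x = 0 (among the integer gridlines).
3. The integer polynomial consistent with all of this is the stated p.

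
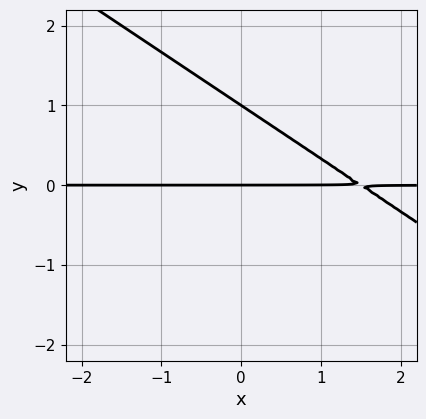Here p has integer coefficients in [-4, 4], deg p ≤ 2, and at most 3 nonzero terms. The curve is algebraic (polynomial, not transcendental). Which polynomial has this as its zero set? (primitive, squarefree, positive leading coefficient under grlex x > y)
2*x*y + 3*y^2 - 3*y

(a) deg p = 2. No degree-1 curve has this shape.
(b) Checking where it meets the axes: the y-axis gridline crossings are at y ∈ {0, 1}; every point of the x-axis in the box is on the curve.
(c) Putting this together gives p.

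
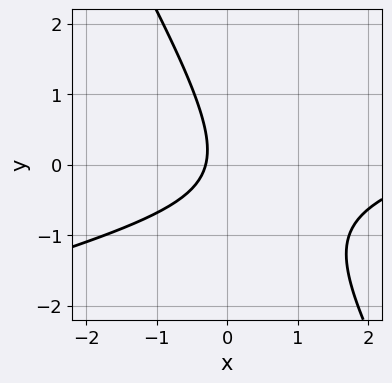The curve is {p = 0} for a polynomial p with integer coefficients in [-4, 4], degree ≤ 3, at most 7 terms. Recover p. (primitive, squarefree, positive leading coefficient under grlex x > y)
First, deg p = 2.
Then, checking where it meets the axes: it misses every integer gridline on the y-axis.
Finally, matching integer coefficients to the picture gives p.

x^2 - 3*x*y - 2*y^2 - 3*x - 1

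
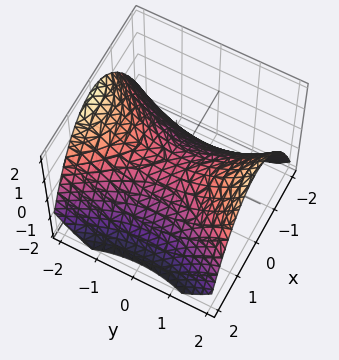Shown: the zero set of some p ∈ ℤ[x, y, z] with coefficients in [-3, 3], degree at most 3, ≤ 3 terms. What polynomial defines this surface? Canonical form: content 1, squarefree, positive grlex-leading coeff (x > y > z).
First, degree: a saddle surface; a quadric, so deg p = 2.
Next, symmetries: mirror symmetry x ↦ −x ⇒ only even powers of x; the y ↦ −y reflection is a symmetry, so y appears only in even powers.
Then, from the axis intercepts and sections: it crosses the x-axis at the gridline x = 0; one z-axis crossing is at z = 0.
Finally, together with the visible shape, these determine p as stated.

2*x^2 - y^2 + 3*z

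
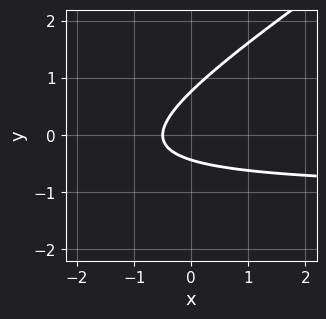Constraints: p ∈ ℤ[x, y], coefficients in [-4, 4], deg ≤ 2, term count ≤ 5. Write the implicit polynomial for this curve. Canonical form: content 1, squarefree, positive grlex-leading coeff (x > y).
2*x*y - 3*y^2 + 2*x + y + 1

First, deg p = 2. The shape is more complex than any degree-1 curve.
Finally, the integer polynomial consistent with all of this is the stated p.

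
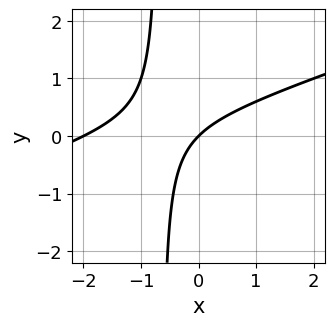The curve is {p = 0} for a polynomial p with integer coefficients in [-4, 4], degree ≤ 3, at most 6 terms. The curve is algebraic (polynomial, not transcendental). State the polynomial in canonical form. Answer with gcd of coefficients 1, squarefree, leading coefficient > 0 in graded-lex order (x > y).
x^2 - 3*x*y + 2*x - 2*y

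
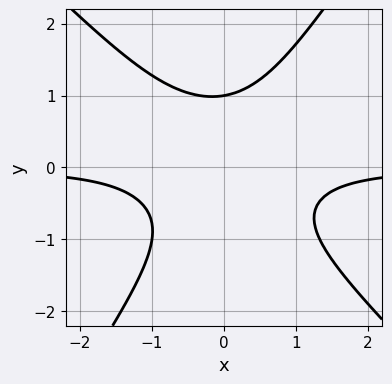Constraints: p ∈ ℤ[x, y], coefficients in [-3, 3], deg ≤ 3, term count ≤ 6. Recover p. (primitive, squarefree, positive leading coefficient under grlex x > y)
3*x^2*y + x*y^2 - 2*y^3 + 2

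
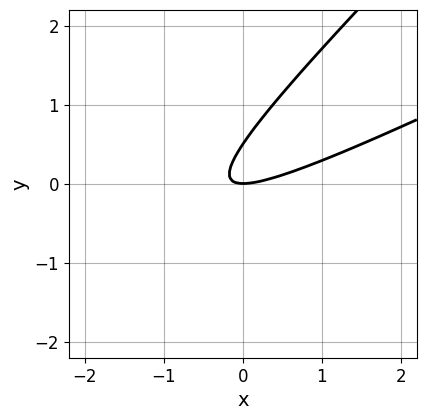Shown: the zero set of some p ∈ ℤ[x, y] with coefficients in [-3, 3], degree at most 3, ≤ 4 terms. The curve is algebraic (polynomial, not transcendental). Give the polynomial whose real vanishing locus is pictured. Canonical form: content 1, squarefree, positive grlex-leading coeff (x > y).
x^2 - 3*x*y + 2*y^2 - y

First, degree: the shape is more complex than any degree-1 curve, so deg p = 2.
Then, checking where it meets the axes: it meets the x-axis at x = 0 (among the integer gridlines); it meets the y-axis at y = 0 (among the integer gridlines).
Finally, these observations pin down the coefficients.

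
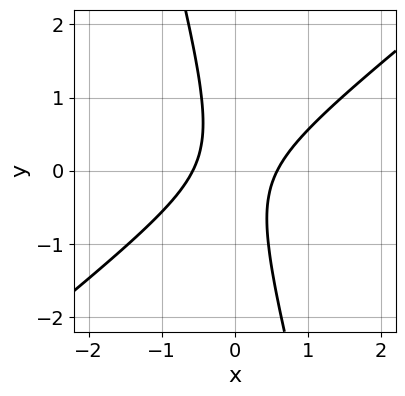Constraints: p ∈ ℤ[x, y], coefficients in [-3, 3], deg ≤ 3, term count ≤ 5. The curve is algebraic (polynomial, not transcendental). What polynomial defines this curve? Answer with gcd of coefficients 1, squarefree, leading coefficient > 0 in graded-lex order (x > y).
3*x^2 - 3*x*y - y^2 - 1

deg p = 2.
Reading off the gridlines: it misses every integer gridline on the y-axis.
Matching integer coefficients to the picture gives p.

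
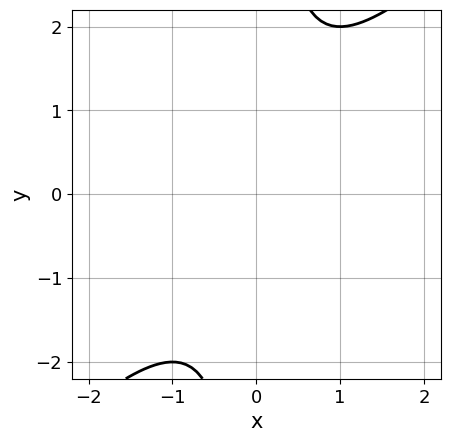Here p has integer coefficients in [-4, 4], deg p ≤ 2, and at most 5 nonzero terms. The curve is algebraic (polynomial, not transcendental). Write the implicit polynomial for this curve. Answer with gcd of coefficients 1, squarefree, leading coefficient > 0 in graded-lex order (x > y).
x^2 - x*y + 1

1. The degree is 2 — no degree-1 curve has this shape.
2. Reading off the gridlines: it misses every integer gridline on the x-axis; the curve avoids every integer y-axis point in the box.
3. The integer polynomial consistent with all of this is the stated p.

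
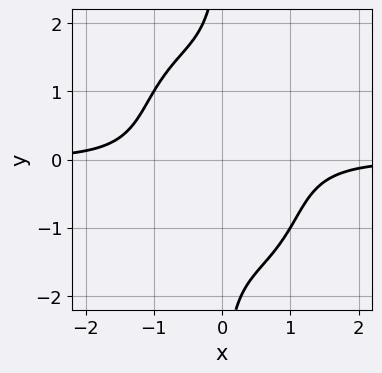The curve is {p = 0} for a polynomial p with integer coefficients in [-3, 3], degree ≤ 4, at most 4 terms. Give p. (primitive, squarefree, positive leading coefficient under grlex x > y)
2*x^3*y + x^2*y^2 + x*y^3 + 2

First, deg p = 4.
Next, from the axis intercepts and sections: no x-intercept at any integer in the box; it misses every integer gridline on the y-axis.
Finally, solving for integer coefficients yields p as stated.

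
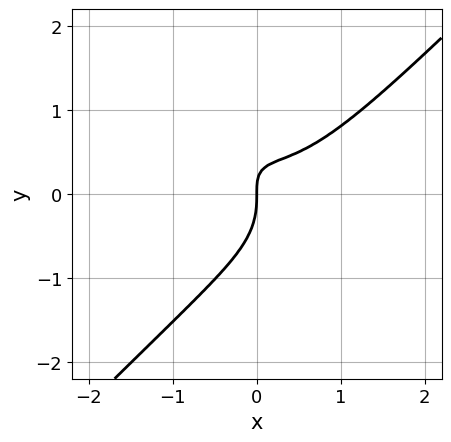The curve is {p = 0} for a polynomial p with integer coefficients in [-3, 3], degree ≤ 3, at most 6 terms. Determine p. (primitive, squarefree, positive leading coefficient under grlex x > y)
3*x^3 - 3*y^3 - x^2 - 3*x*y + 2*x

Degree: no degree-2 curve has this shape, so deg p = 3.
From the axis intercepts and sections: one x-axis crossing is at x = 0; it meets the y-axis at y = 0 (among the integer gridlines).
The integer polynomial consistent with all of this is the stated p.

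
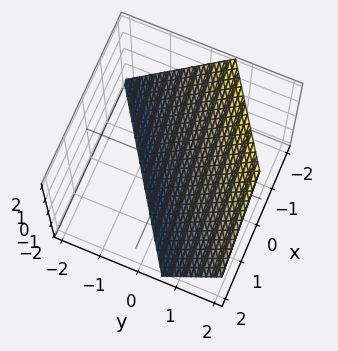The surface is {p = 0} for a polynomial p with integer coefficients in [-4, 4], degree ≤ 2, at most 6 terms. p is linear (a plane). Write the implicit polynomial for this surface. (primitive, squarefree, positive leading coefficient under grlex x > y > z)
2*x - 3*y + 2*z + 2

deg p = 1.
Reading off the gridlines: it meets the z-axis at z = -1 (among the integer gridlines); it crosses the x-axis at the gridline x = -1.
Solving for integer coefficients yields p as stated.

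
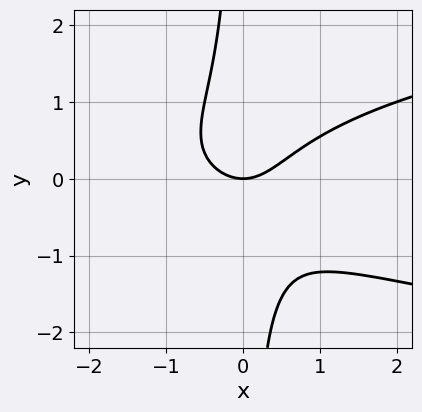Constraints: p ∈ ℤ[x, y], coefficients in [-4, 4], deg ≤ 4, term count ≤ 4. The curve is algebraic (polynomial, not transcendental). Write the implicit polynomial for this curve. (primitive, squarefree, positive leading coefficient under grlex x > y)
3*x*y^2 - 2*x^2 + 2*y

(a) deg p = 3. A generic line meets the curve in up to 3 points.
(b) From the visible intercepts: it meets the x-axis at x = 0 (among the integer gridlines); it meets the y-axis at y = 0 (among the integer gridlines).
(c) Together with the visible shape, these determine p as stated.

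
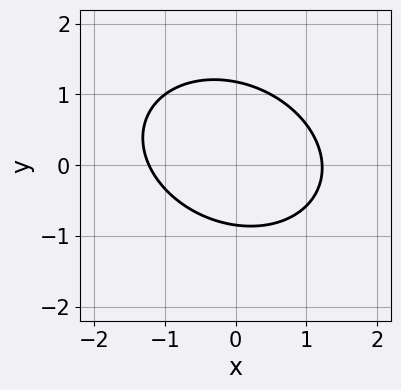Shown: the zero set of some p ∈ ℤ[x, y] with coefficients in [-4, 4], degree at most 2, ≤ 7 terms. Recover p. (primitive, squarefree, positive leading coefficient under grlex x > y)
First, the degree is 2 — the shape is more complex than any degree-1 curve.
Finally, the integer polynomial consistent with all of this is the stated p.

2*x^2 + x*y + 3*y^2 - y - 3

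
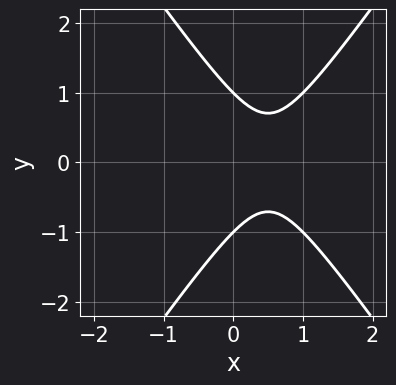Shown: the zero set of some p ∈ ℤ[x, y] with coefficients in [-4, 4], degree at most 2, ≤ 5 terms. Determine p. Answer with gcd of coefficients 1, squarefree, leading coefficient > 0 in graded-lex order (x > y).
2*x^2 - y^2 - 2*x + 1

deg p = 2. No degree-1 curve has this shape.
Symmetries: mirror symmetry y ↦ −y ⇒ only even powers of y.
Reading off the gridlines: the y-axis gridline crossings are at y ∈ {-1, 1}; the curve avoids every integer x-axis point in the box.
Putting this together gives p.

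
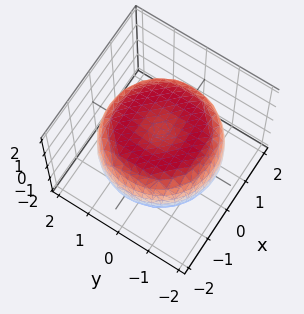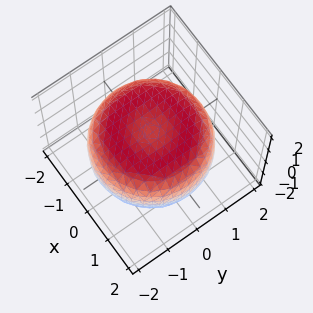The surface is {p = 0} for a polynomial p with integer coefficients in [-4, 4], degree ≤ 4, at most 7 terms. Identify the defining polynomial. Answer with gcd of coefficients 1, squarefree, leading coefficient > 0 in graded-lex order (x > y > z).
x^4 + 2*x^2*y^2 + y^4 - 2*x^2 - 2*y^2 + 3*z^2 - 3

1. deg p = 4. No degree-3 surface has this shape.
2. Symmetries: rotational symmetry about the z-axis ⇒ p depends on x, y only through x² + y².
3. Reading off the gridlines: the z-axis gridline crossings are at z ∈ {-1, 1}; a circular section at z = 0 has radius between 1 and 2.
4. Putting this together gives p.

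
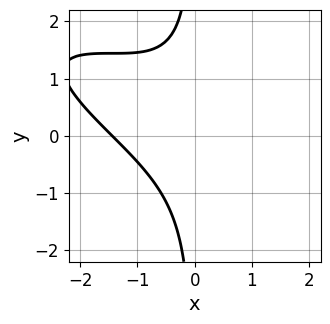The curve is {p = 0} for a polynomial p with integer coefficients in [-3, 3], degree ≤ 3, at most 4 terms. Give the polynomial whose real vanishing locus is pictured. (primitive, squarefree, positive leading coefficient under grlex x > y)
x^3 + 3*x^2*y + 3*x*y^2 + 3

(a) Degree: no degree-2 curve has this shape, so deg p = 3.
(b) Checking where it meets the axes: it misses every integer gridline on the y-axis.
(c) Fitting integer coefficients to these (and the overall shape) gives p.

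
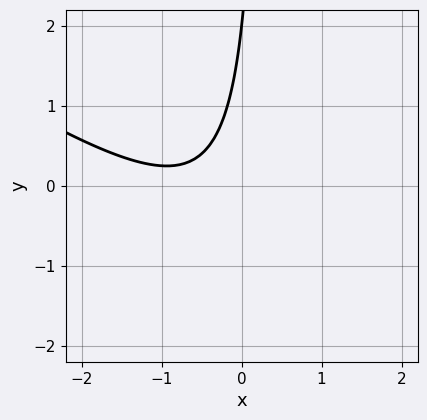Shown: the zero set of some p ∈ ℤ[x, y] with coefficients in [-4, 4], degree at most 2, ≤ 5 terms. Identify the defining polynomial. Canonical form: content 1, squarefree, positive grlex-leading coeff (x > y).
2*x^2 + 3*x*y + 3*x - y + 2

First, deg p = 2. No degree-1 curve has this shape.
Then, observable constraints: the curve avoids every integer x-axis point in the box; one y-axis crossing is at y = 2.
Finally, these observations pin down the coefficients.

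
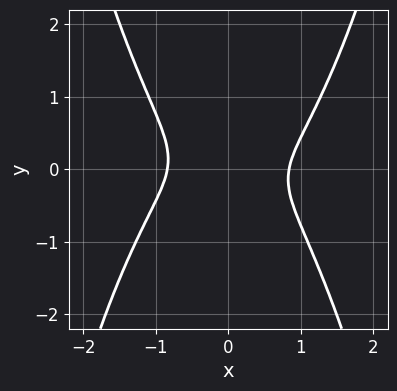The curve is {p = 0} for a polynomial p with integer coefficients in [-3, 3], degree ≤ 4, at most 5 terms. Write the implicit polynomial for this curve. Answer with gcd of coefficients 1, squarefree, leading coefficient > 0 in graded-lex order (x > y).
1. deg p = 4. A generic line meets the curve in up to 4 points.
2. Checking where it meets the axes: the curve avoids every integer y-axis point in the box.
3. These observations pin down the coefficients.

2*x^4 - x*y - 3*y^2 - 1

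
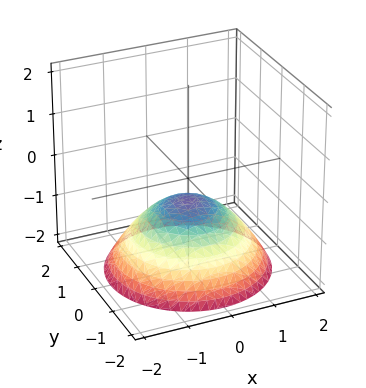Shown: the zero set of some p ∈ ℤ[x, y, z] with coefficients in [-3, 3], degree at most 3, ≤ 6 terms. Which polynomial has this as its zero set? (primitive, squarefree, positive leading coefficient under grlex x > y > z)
(a) deg p = 2.
(b) By symmetry, every cross-section ⟂ z is a circle, so x, y appear only via x² + y².
(c) Observable constraints: it misses every integer gridline on the x-axis; the surface avoids every integer y-axis point in the box; a circular section at z = -2 has radius between 1 and 2.
(d) Solving for integer coefficients yields p as stated.

x^2 + y^2 + 2*z + 1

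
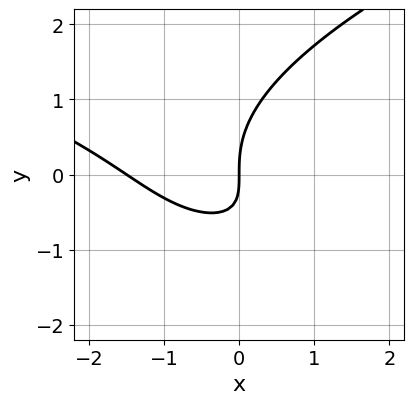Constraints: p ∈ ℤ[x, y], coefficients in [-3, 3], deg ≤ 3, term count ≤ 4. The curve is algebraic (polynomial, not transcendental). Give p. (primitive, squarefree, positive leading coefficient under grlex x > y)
First, deg p = 3.
Next, against the integer gridlines: it meets the y-axis at y = 0 (among the integer gridlines); it meets the x-axis at x = 0 (among the integer gridlines).
Finally, the integer polynomial consistent with all of this is the stated p.

2*y^3 - 2*x^2 - 3*x*y - 3*x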